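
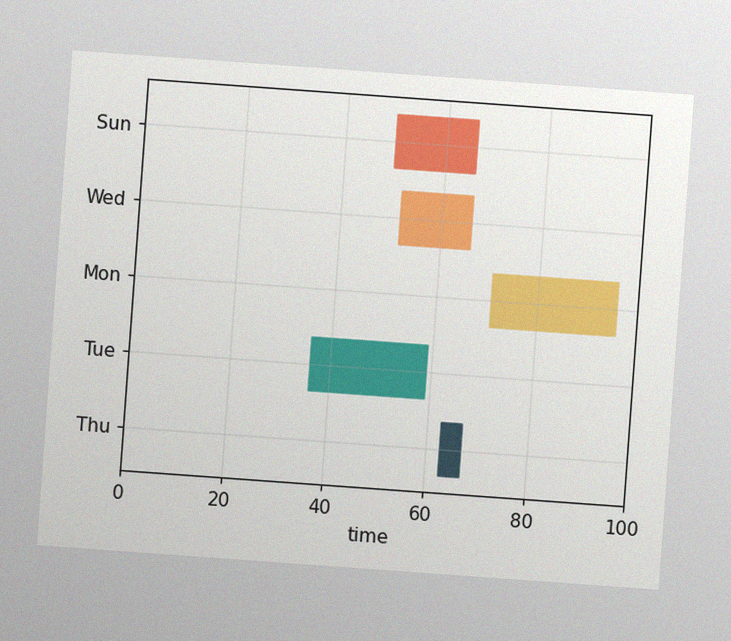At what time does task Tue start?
The chart is tilted about 4° clockwise, with some photo noise. The Tue bar begins at t=36.

36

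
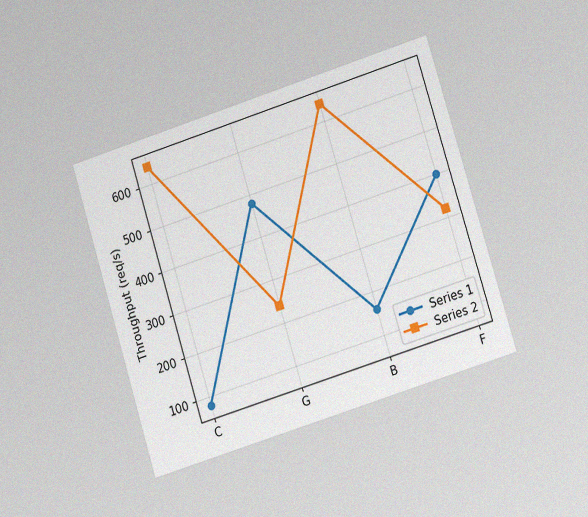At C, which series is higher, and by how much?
The chart is tilted about 17° counter-clockwise and viewed at a slight angle, with some photo noise. At C, Series 2 sits above the other line by 560req/s.

Series 2, by 560req/s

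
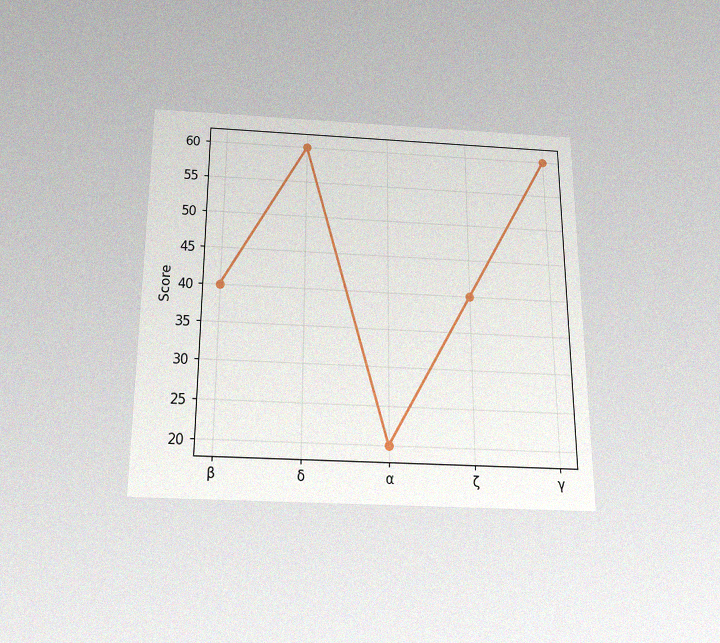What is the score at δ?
The chart is viewed slightly from below, with some photo noise. At δ, the line is at 60.

60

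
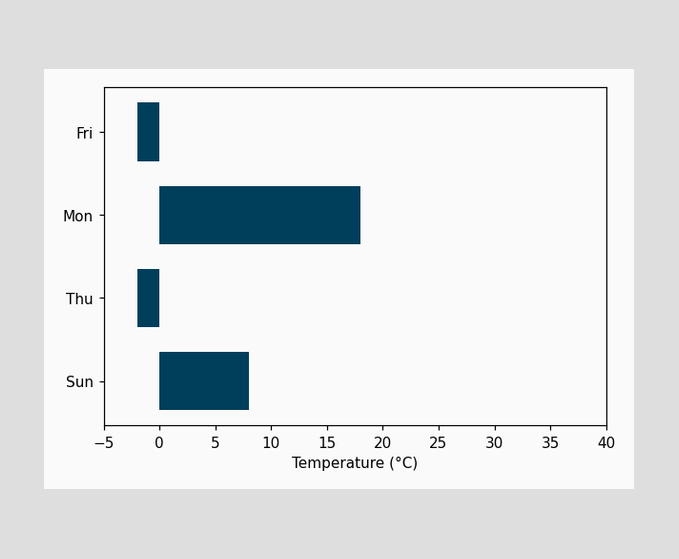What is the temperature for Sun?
8°C

Reading along the chart's x-axis, the Sun bar reaches 8°C.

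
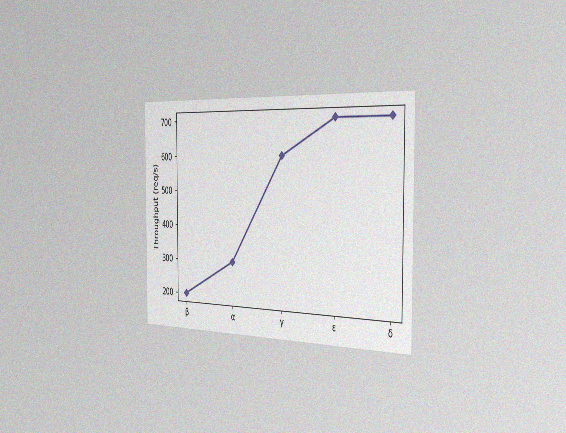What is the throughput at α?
The chart is viewed slightly from the right, with some photo noise. At α, the line is at 300req/s.

300req/s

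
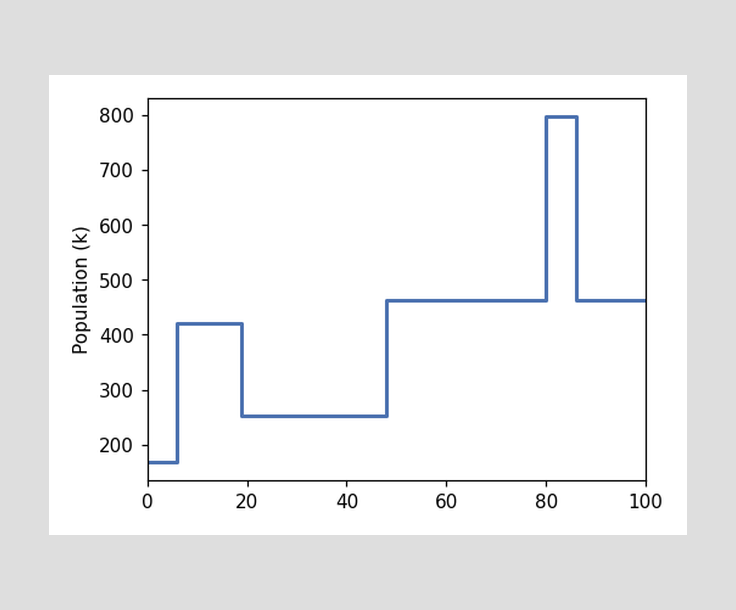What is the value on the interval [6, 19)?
420k

On [6, 19) the step sits at 420k.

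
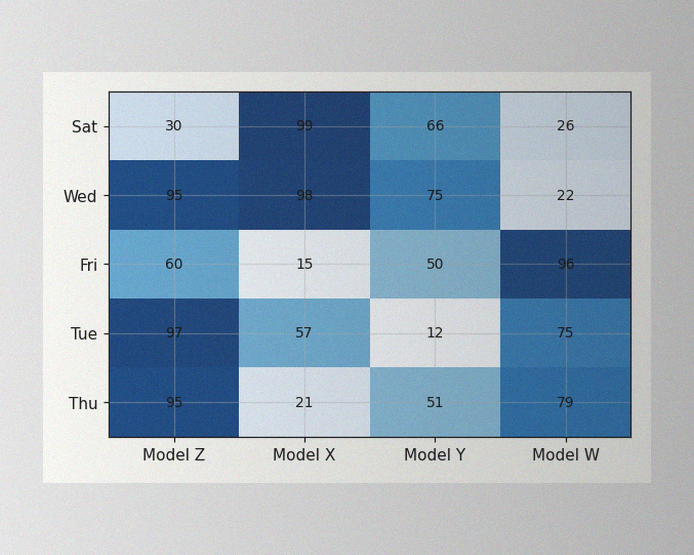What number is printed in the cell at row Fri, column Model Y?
50

The image has some photo noise and uneven lighting. The (Fri, Model Y) cell reads 50.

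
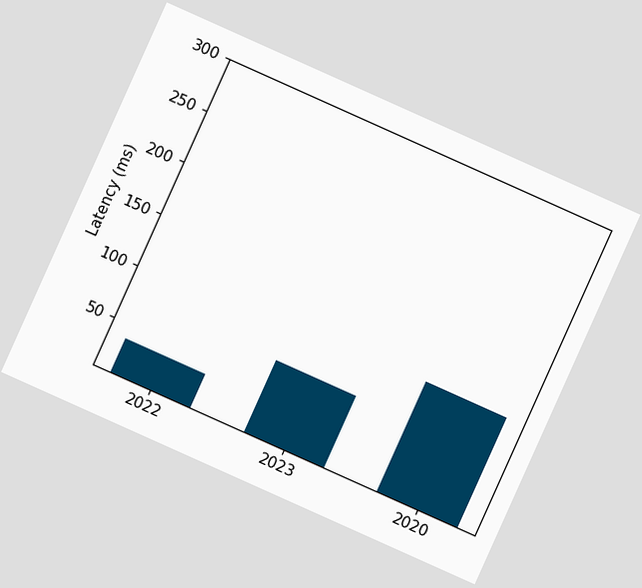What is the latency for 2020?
The chart is tilted about 24° clockwise. Reading along the chart's y-axis, the 2020 bar reaches 111ms.

111ms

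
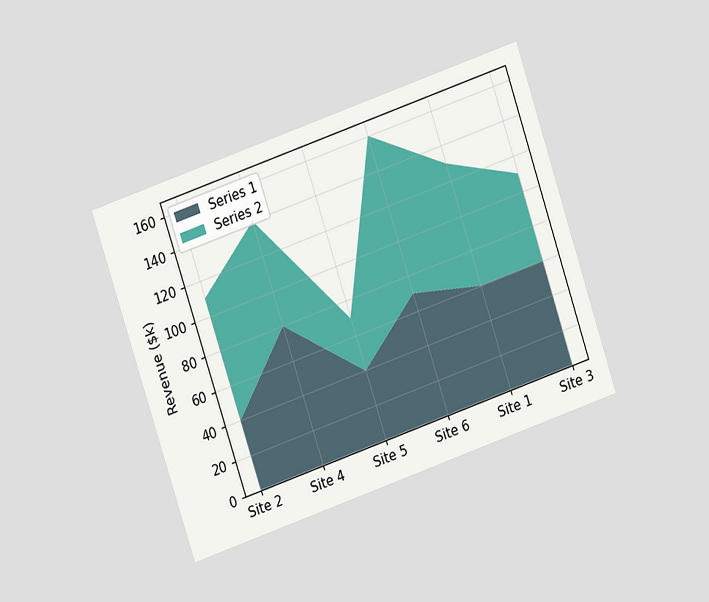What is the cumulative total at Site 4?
The chart is tilted about 19° counter-clockwise and viewed at a slight angle. The stacked total at Site 4 reaches $140k.

$140k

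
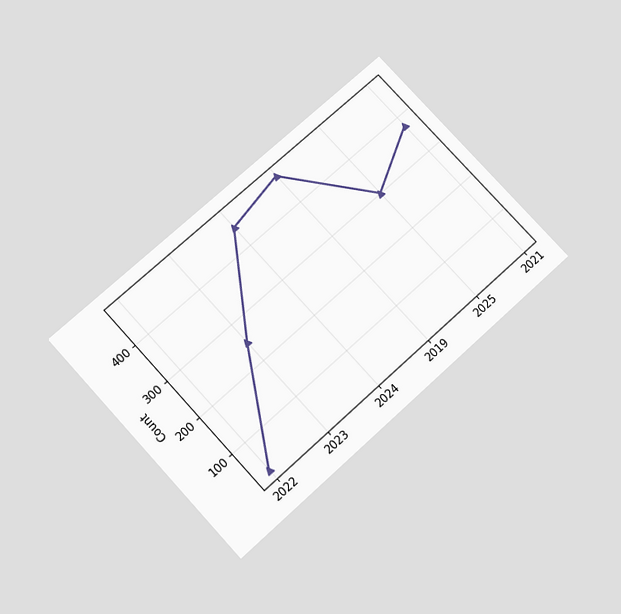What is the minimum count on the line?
25

The chart is tilted about 42° counter-clockwise and viewed slightly from below. The lowest point is at 2022, and reading across to the y-axis gives 25.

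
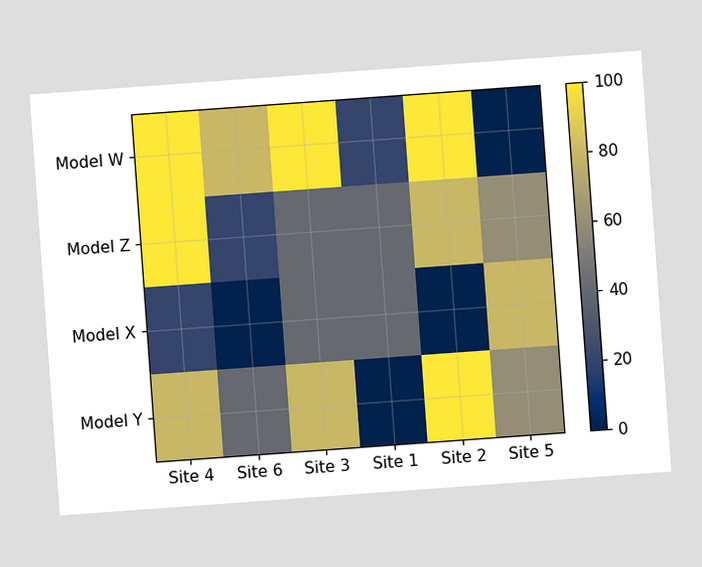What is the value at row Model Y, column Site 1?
The chart is tilted about 4° counter-clockwise. Matching cell (Model Y, Site 1) against the colorbar gives 0.

0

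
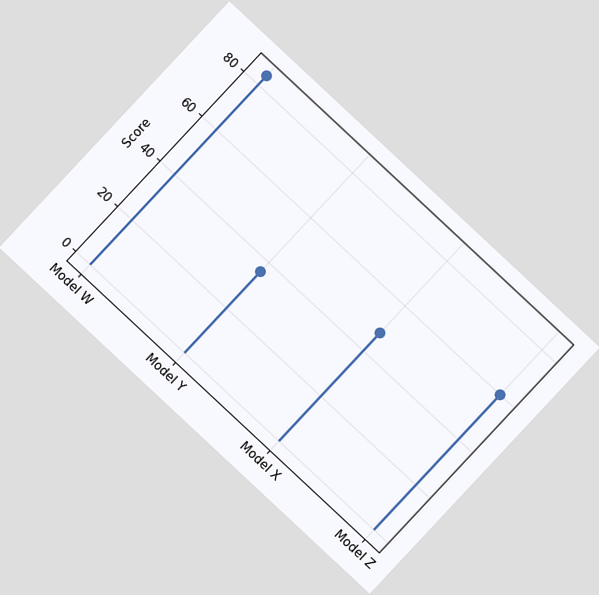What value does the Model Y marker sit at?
36

The chart is tilted about 43° clockwise. The Model Y marker sits at 36.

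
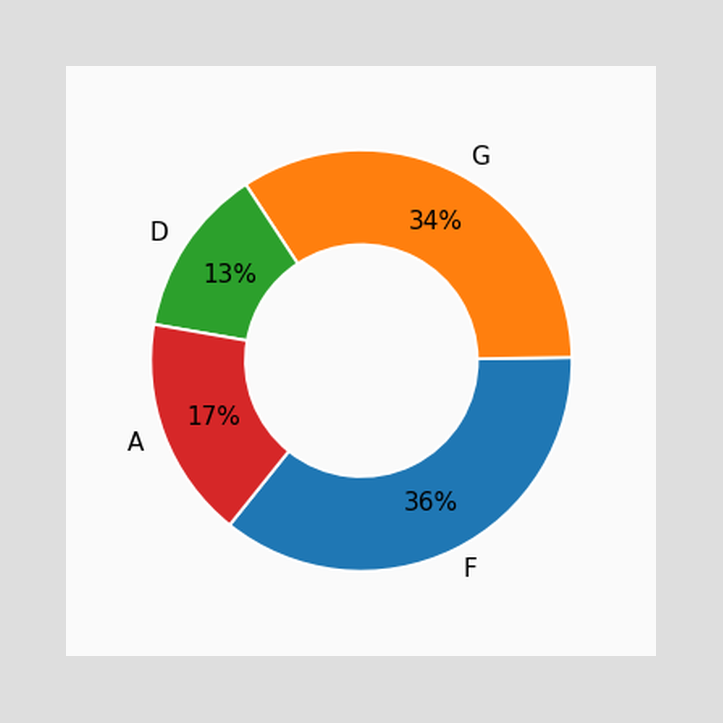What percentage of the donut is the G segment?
The G segment takes up 34% of the ring.

34%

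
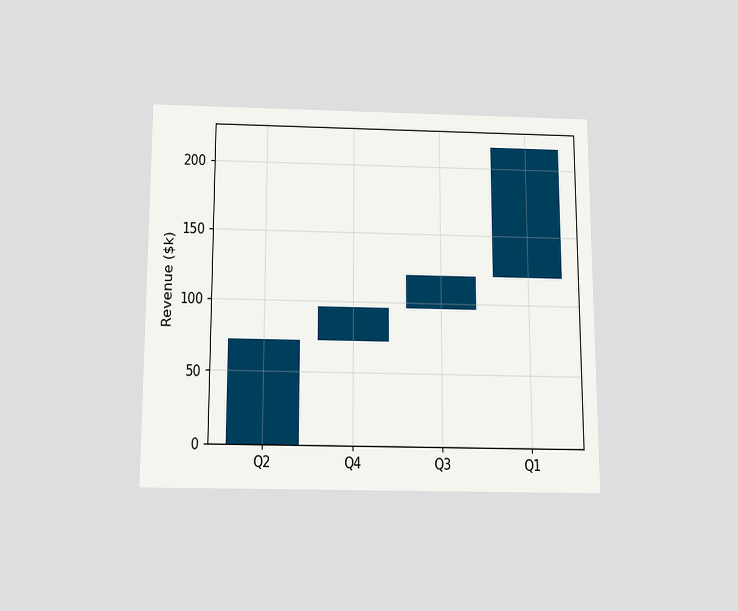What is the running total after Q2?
$72k

The chart is viewed slightly from below. After Q2 the running total reaches $72k.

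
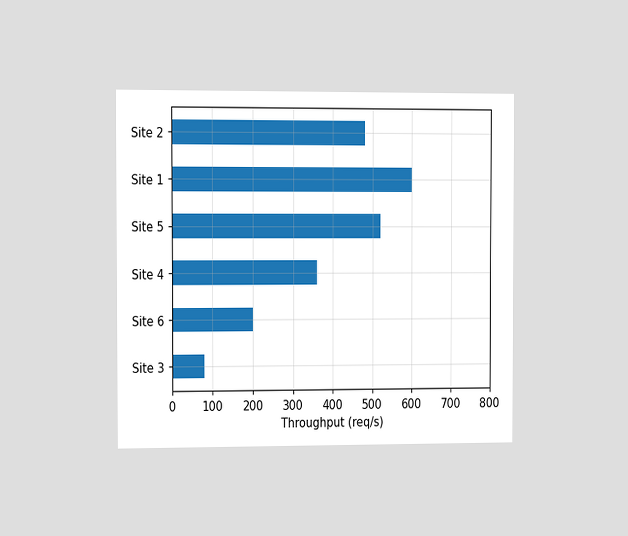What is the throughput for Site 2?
The chart is viewed slightly from the left. Reading along the chart's x-axis, the Site 2 bar reaches 480req/s.

480req/s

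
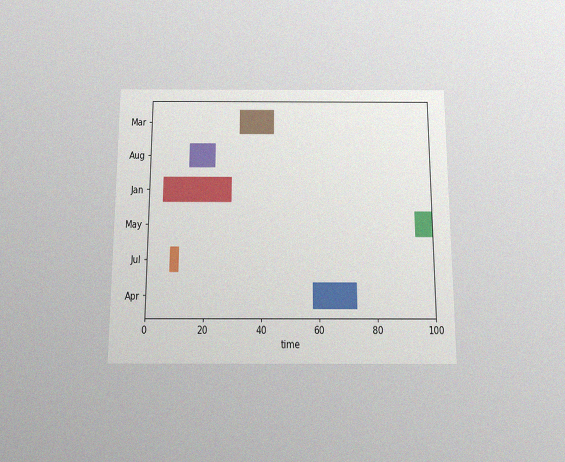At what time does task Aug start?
14

The chart is viewed slightly from below, with some photo noise. The Aug bar begins at t=14.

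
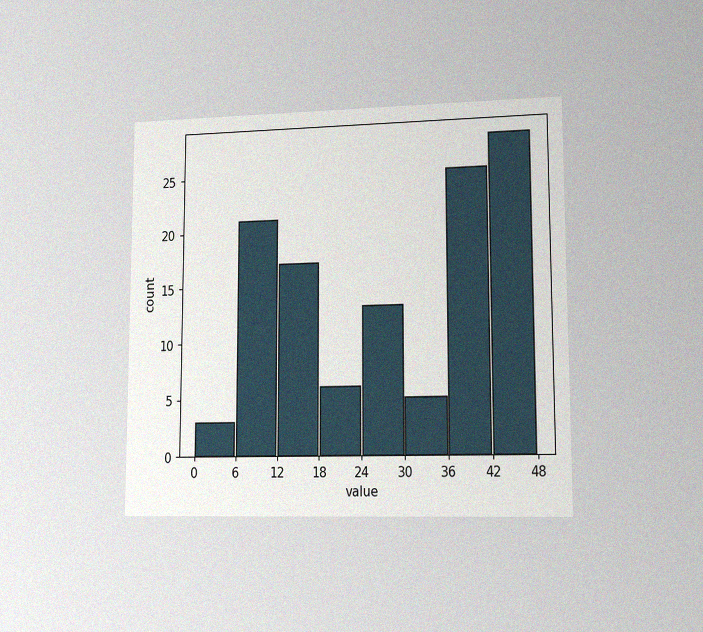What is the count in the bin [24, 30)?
13

The chart is viewed slightly from the right, with some photo noise. The [24, 30) bin has height 13.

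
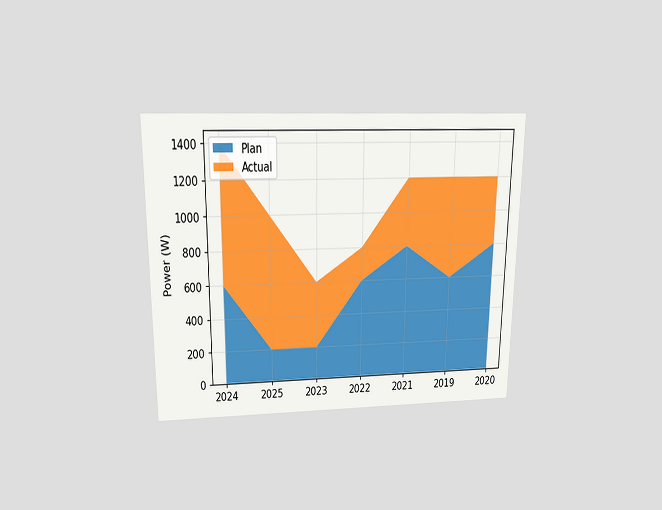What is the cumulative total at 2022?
800W

The chart is viewed slightly from above. The stacked total at 2022 reaches 800W.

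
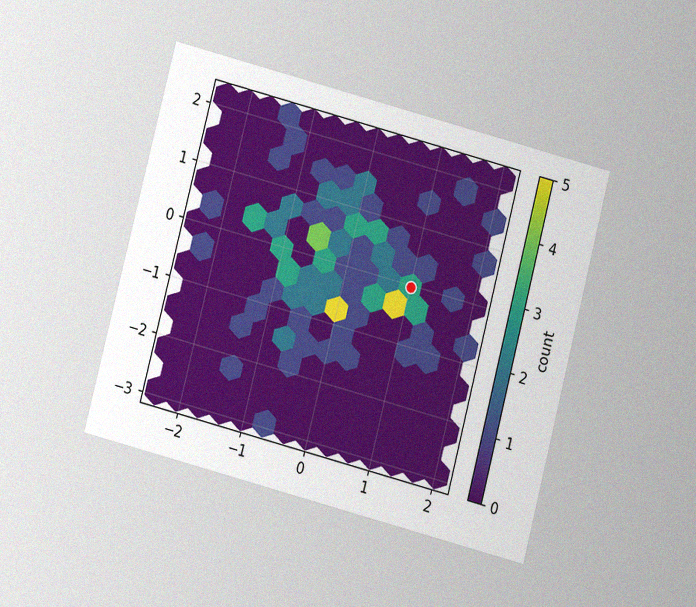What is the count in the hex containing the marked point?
3

The chart is tilted about 15° clockwise and viewed at a slight angle, with some photo noise. The marked hex reads 3 on the colorbar.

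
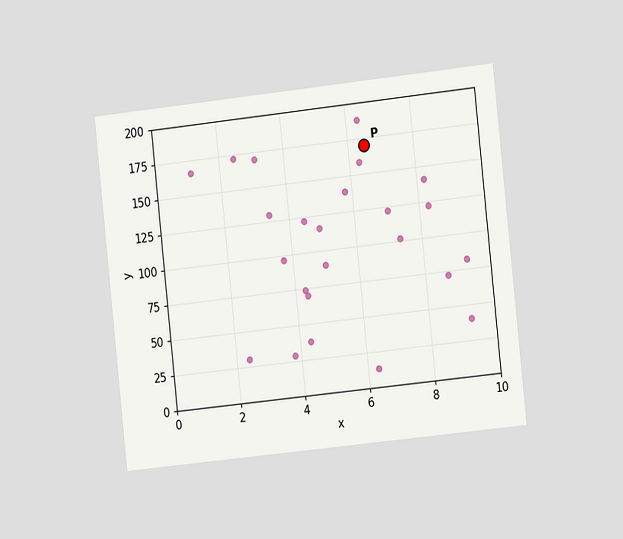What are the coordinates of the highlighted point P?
The chart is tilted about 6° counter-clockwise and viewed slightly from the right. Following the gridlines from P to each axis, P sits at (6.5, 170).

(6.5, 170)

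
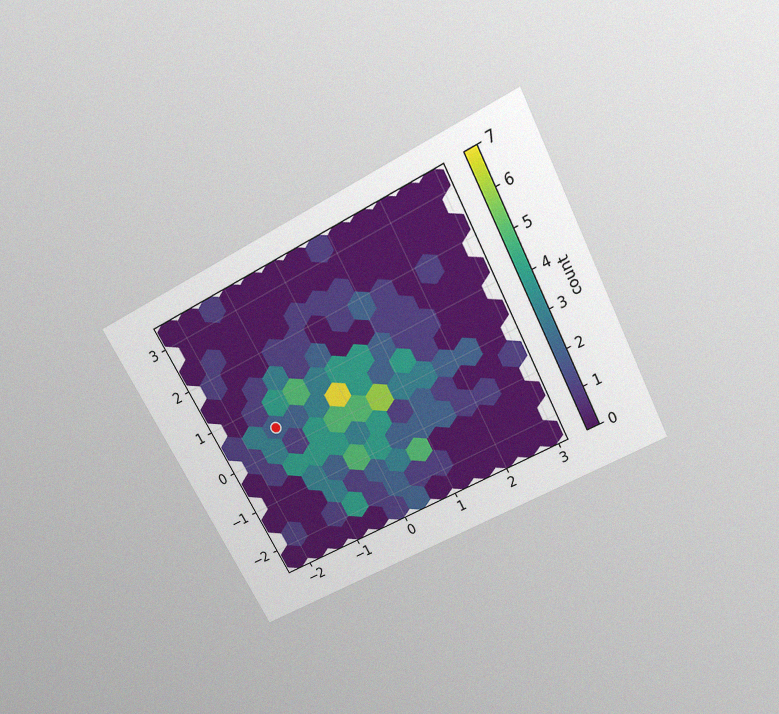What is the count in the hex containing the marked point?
The chart is tilted about 28° counter-clockwise and viewed slightly from above, with some photo noise. The marked hex reads 2 on the colorbar.

2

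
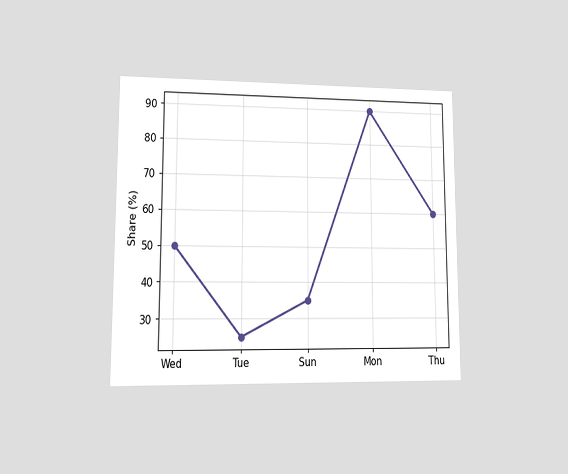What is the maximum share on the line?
90%

The chart is viewed at a slight angle. The highest point is at Mon, and reading across to the y-axis gives 90%.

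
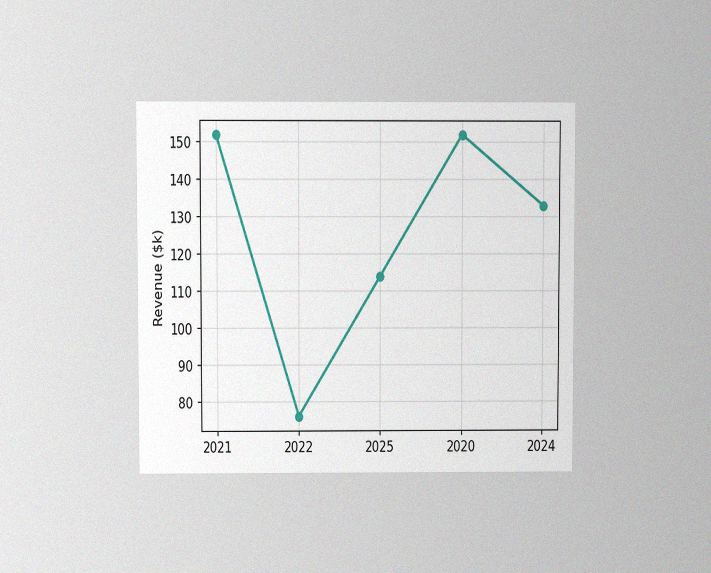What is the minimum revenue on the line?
$76k

The chart is viewed at a slight angle, with some photo noise. The lowest point is at 2022, and reading across to the y-axis gives $76k.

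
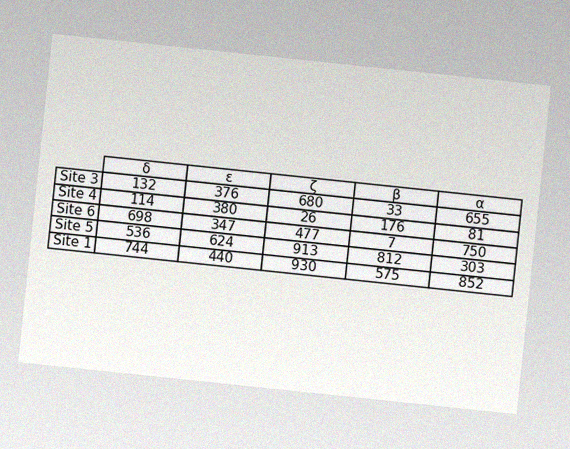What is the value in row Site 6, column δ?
698

The chart is tilted about 6° clockwise, with some photo noise. The (Site 6, δ) cell reads 698.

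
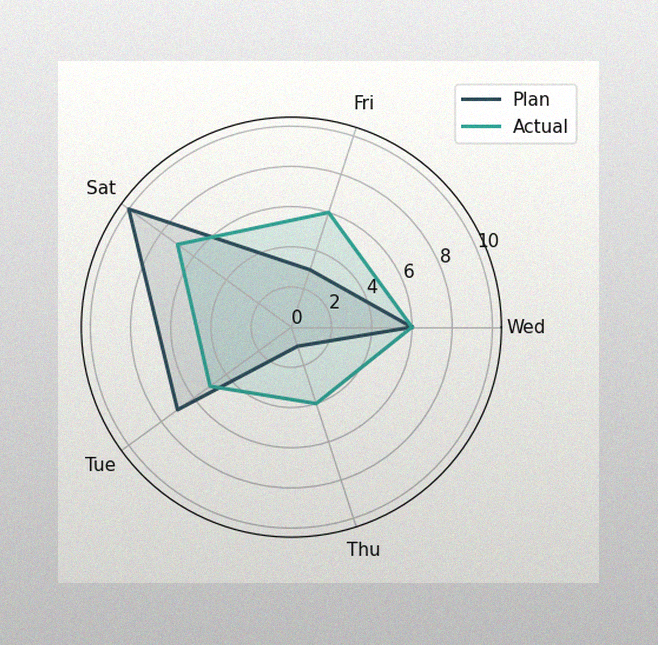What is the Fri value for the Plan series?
The image has some photo noise and uneven lighting. On the Fri axis, Plan reaches 3.

3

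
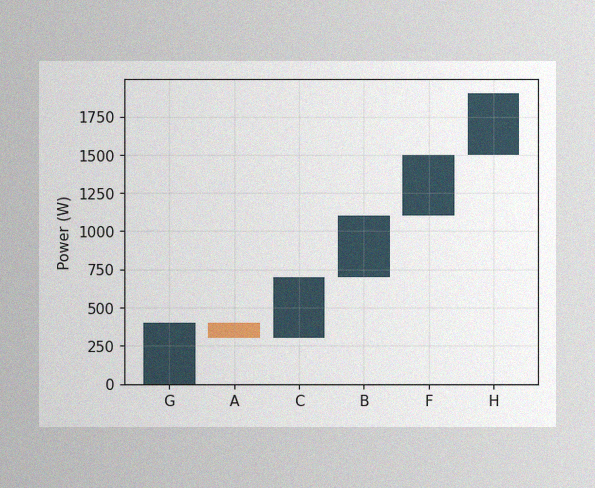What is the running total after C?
The image has some photo noise and uneven lighting. After C the running total reaches 700W.

700W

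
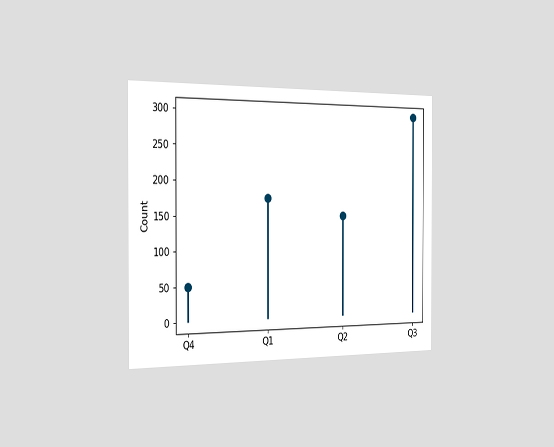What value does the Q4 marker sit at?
50

The chart is viewed slightly from the left. The Q4 marker sits at 50.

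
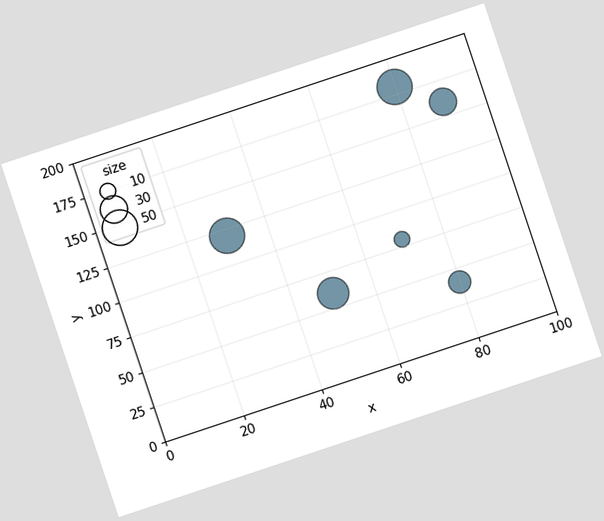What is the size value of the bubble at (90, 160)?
The chart is tilted about 18° counter-clockwise. Matching the bubble at (90, 160) against the size legend gives 30.

30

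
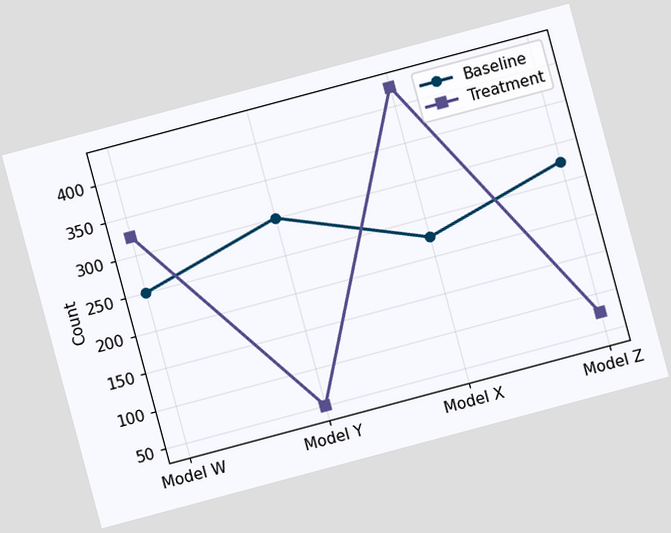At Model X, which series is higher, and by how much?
Treatment, by 200

The chart is tilted about 15° counter-clockwise. At Model X, Treatment sits above the other line by 200.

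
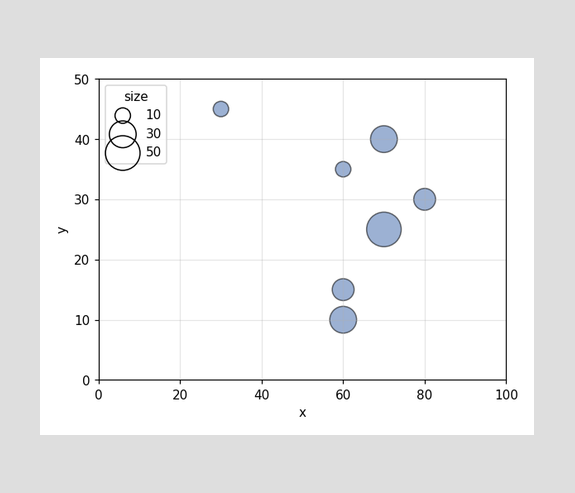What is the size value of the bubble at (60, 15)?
20

Matching the bubble at (60, 15) against the size legend gives 20.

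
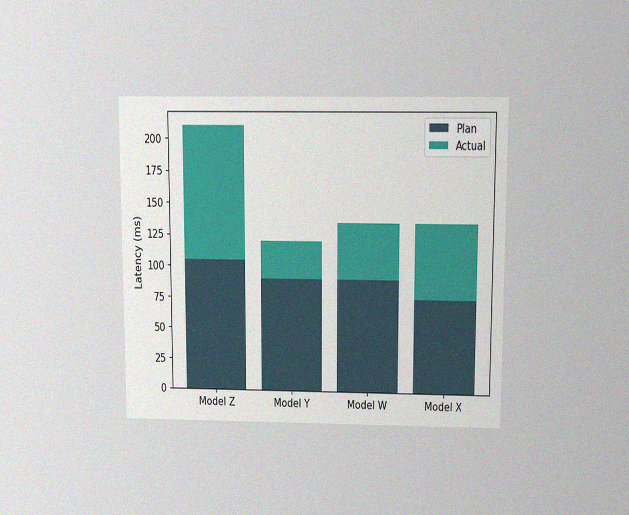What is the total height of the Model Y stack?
The chart is viewed slightly from above, with some photo noise. The Model Y stack's top reaches 120ms on the y-axis.

120ms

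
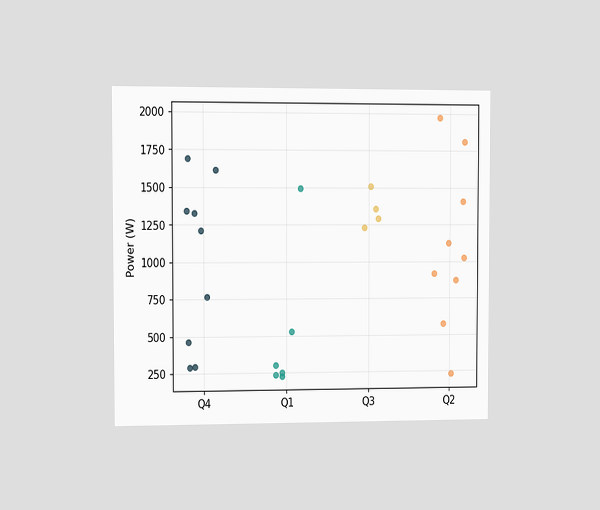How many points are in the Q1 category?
6

The chart is viewed at a slight angle. Counting the markers in the Q1 column gives 6.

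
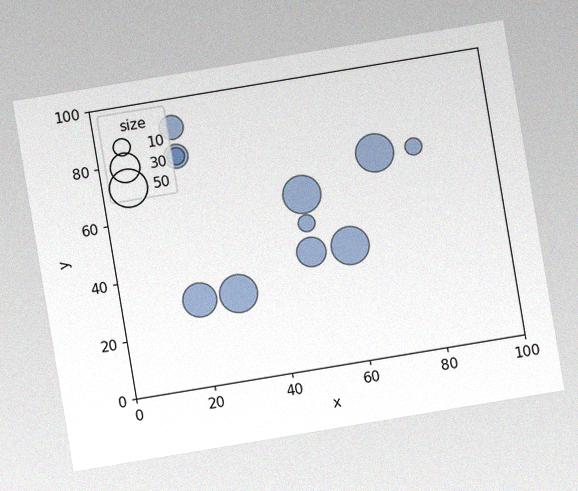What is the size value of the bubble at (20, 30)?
The chart is tilted about 9° counter-clockwise, with some photo noise. Matching the bubble at (20, 30) against the size legend gives 40.

40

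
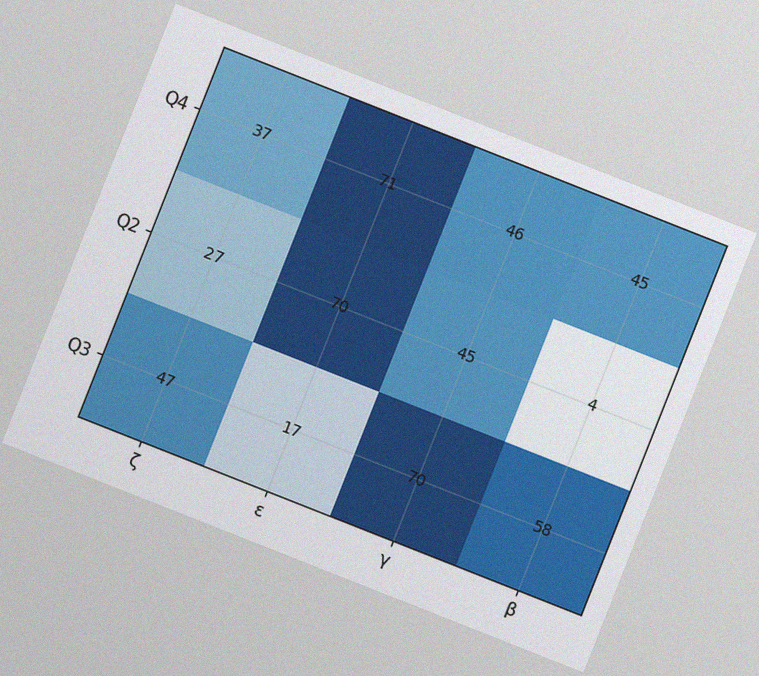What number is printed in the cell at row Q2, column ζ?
27

The chart is tilted about 22° clockwise, with some photo noise. The (Q2, ζ) cell reads 27.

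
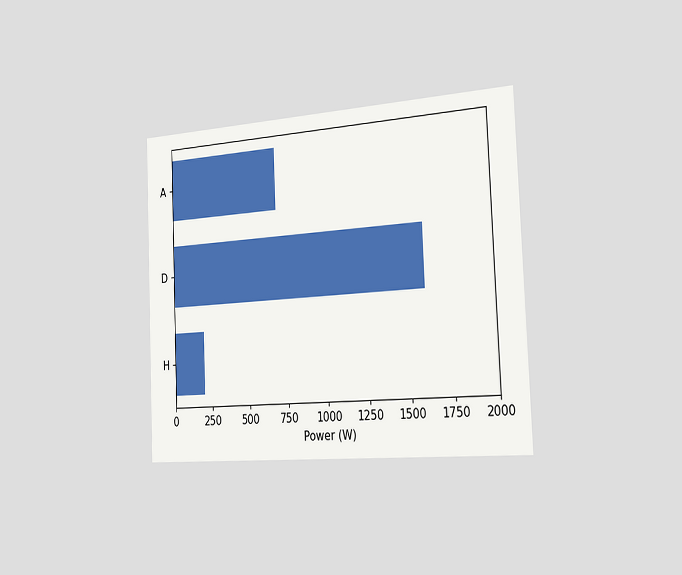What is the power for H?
The chart is tilted about 2° counter-clockwise and viewed slightly from the right. Reading along the chart's x-axis, the H bar reaches 200W.

200W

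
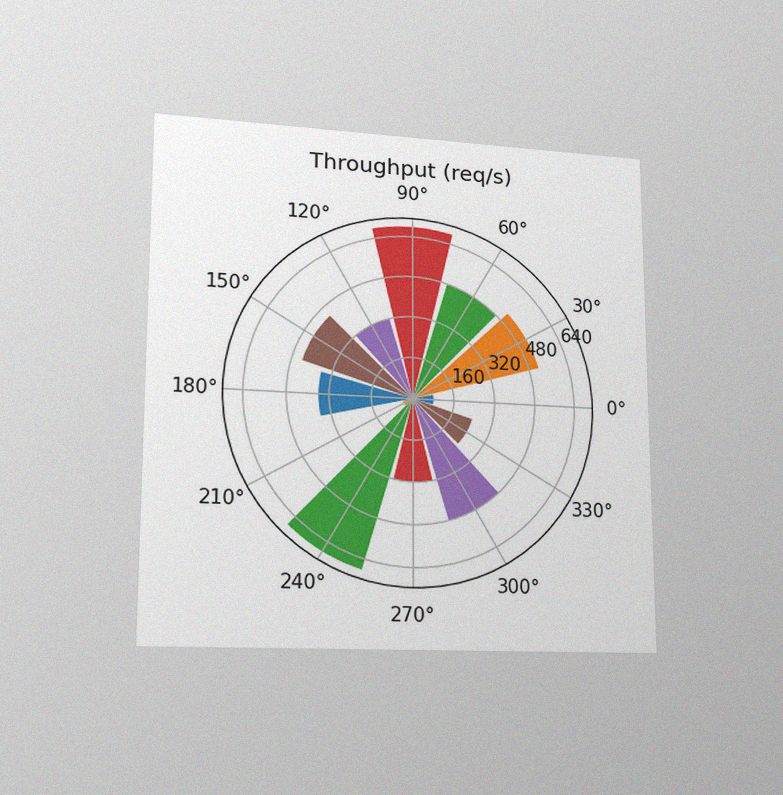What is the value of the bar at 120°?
The chart is viewed at a slight angle, with some photo noise. The bar at 120° reaches 320req/s on the radial axis.

320req/s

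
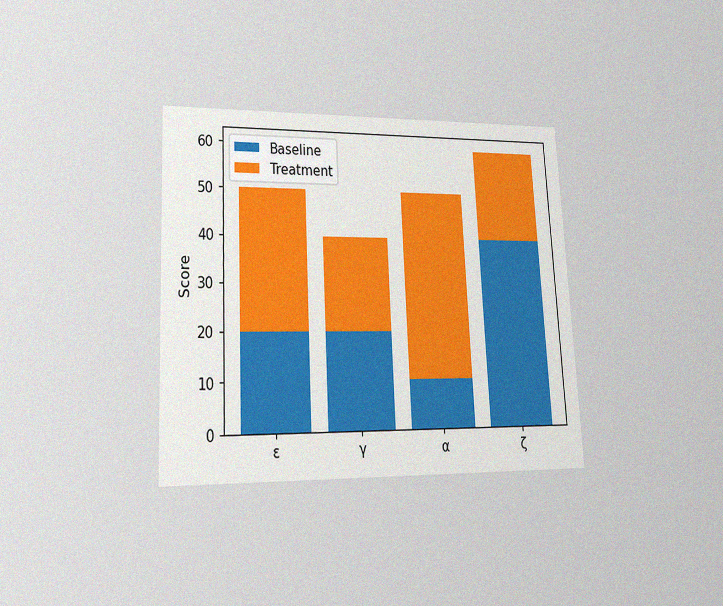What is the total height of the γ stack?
40

The chart is tilted about 3° counter-clockwise and viewed at a slight angle, with some photo noise. The γ stack's top reaches 40 on the y-axis.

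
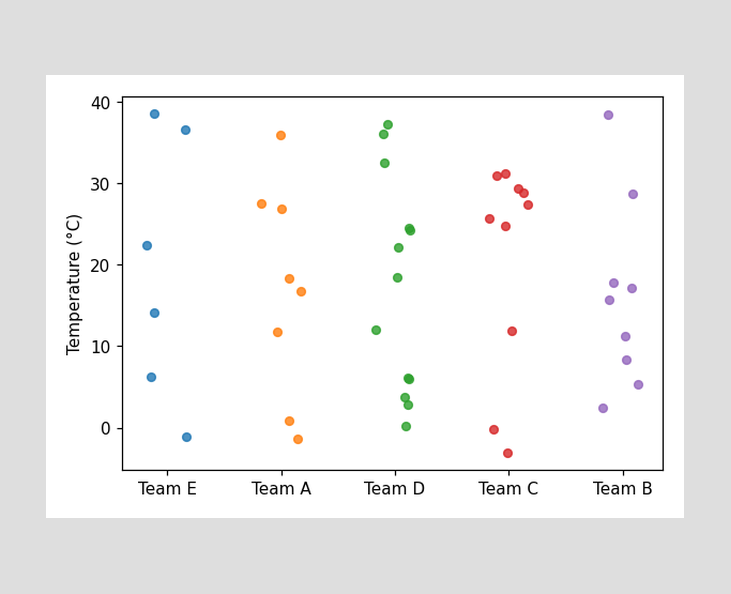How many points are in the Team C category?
Counting the markers in the Team C column gives 10.

10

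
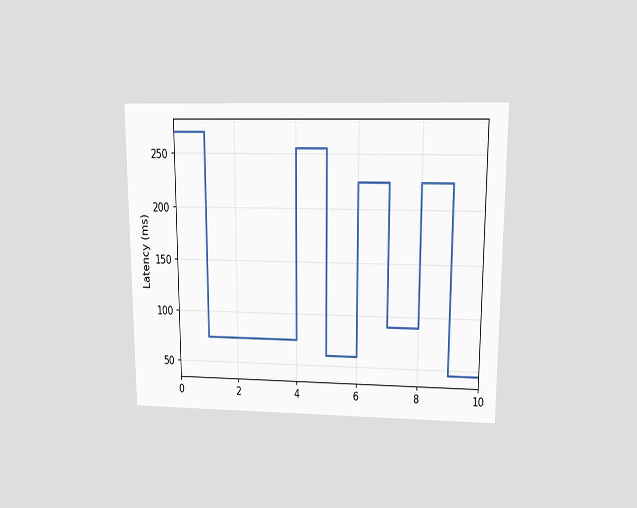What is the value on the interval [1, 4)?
75ms

The chart is viewed at a slight angle. On [1, 4) the step sits at 75ms.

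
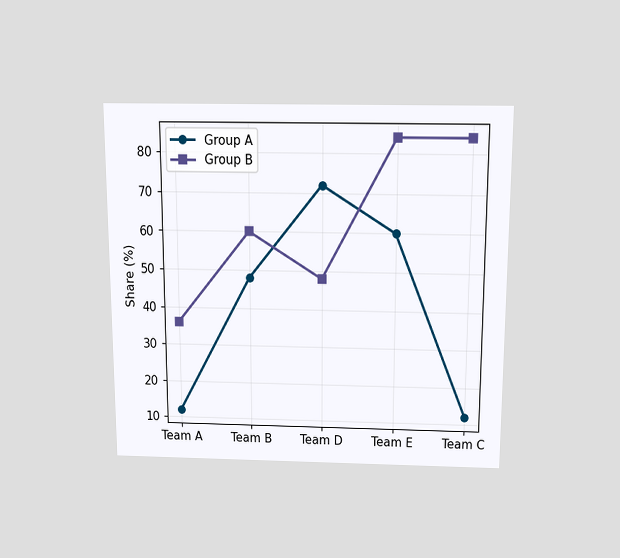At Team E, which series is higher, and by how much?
The chart is viewed slightly from above. At Team E, Group B sits above the other line by 24%.

Group B, by 24%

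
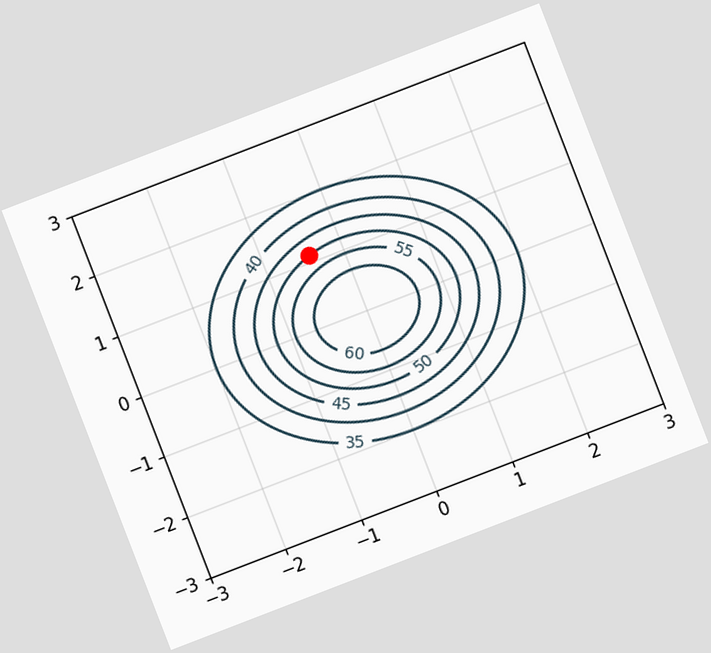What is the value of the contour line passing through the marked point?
50

The chart is tilted about 21° counter-clockwise. The marked point sits on the contour labelled 50.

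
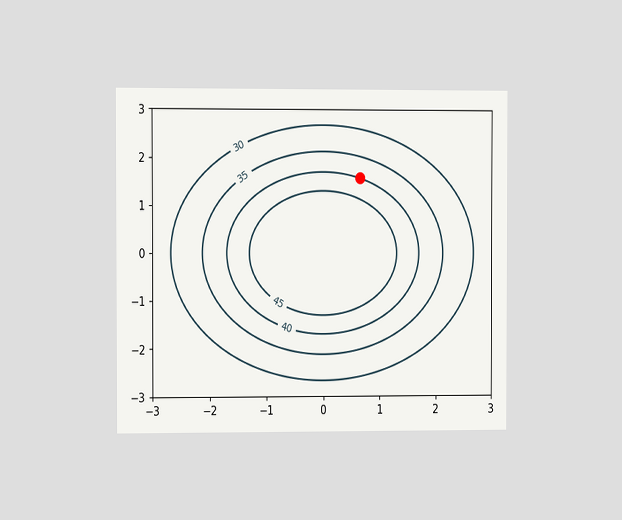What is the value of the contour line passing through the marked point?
The chart is viewed at a slight angle. The marked point sits on the contour labelled 40.

40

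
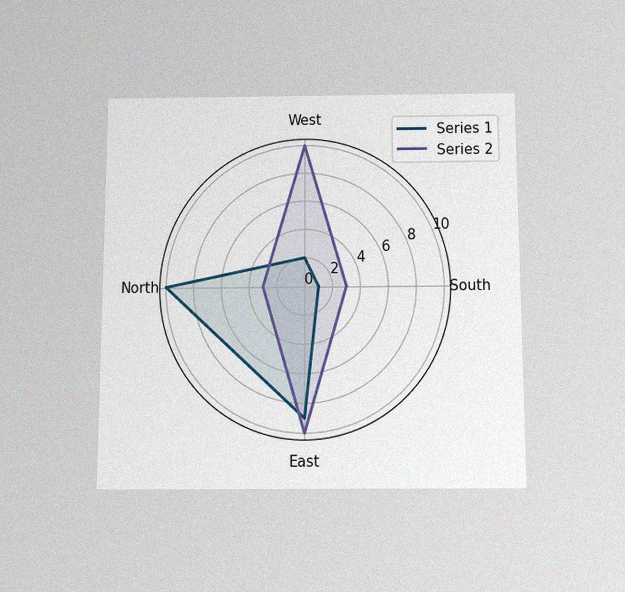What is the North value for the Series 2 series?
3

The chart is viewed slightly from below, with some photo noise. On the North axis, Series 2 reaches 3.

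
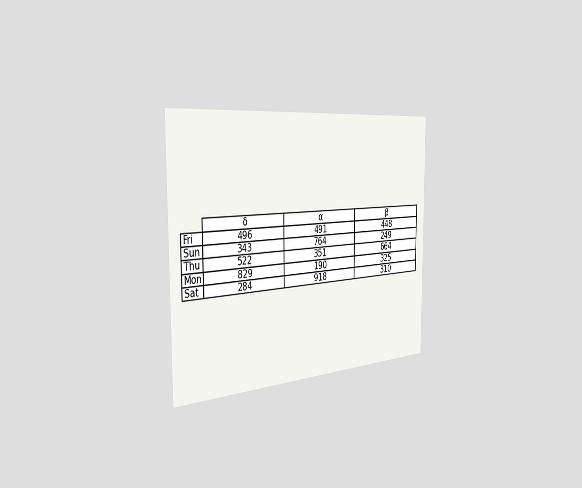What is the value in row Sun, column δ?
The chart is viewed slightly from the left. The (Sun, δ) cell reads 343.

343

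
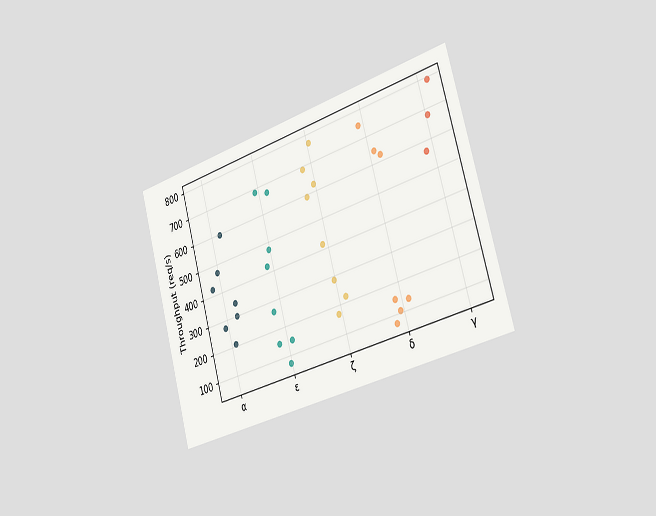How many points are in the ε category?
The chart is tilted about 16° counter-clockwise and viewed slightly from the right. Counting the markers in the ε column gives 8.

8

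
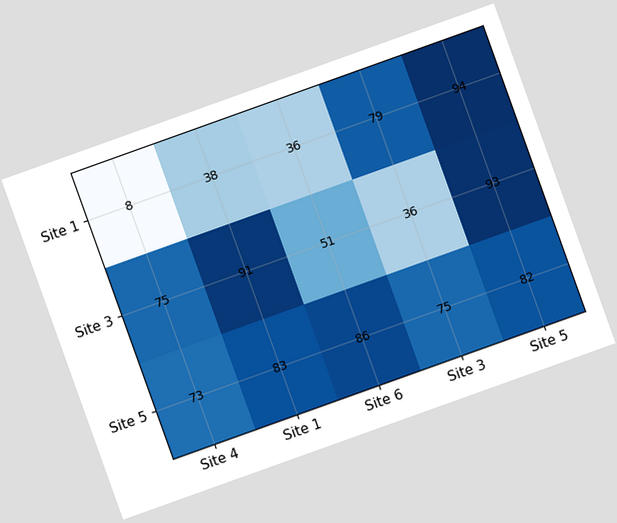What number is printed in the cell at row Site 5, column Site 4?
73

The chart is tilted about 20° counter-clockwise. The (Site 5, Site 4) cell reads 73.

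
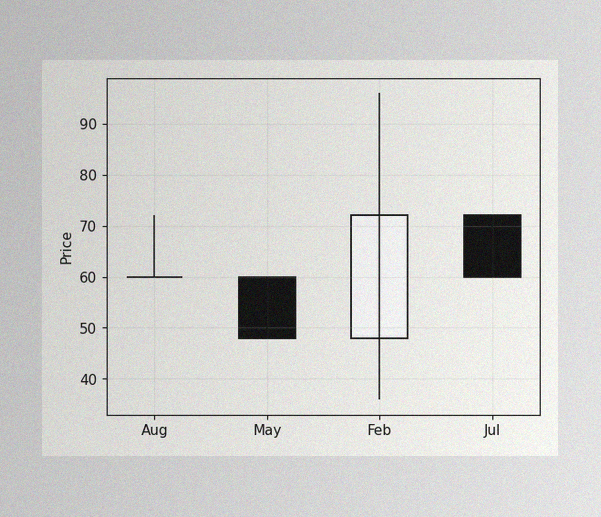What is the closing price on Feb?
The image has some photo noise and uneven lighting. The Feb candle closes at 72.

72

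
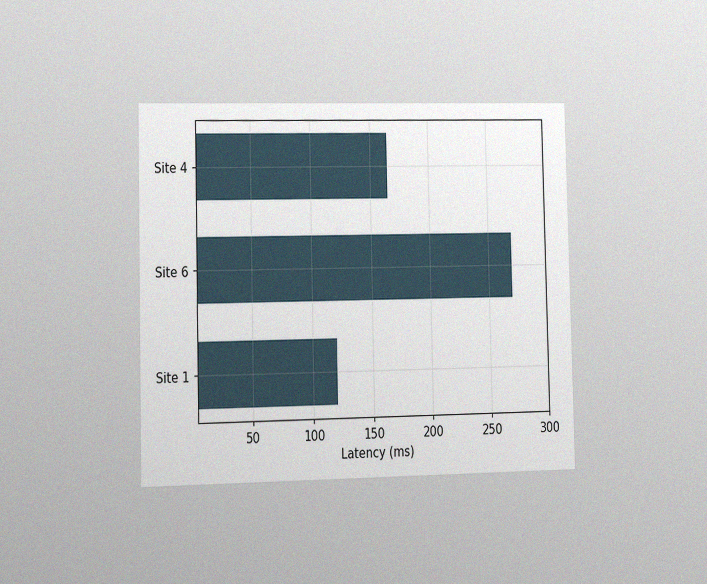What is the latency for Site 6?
270ms

The chart is viewed slightly from the left, with some photo noise. Reading along the chart's x-axis, the Site 6 bar reaches 270ms.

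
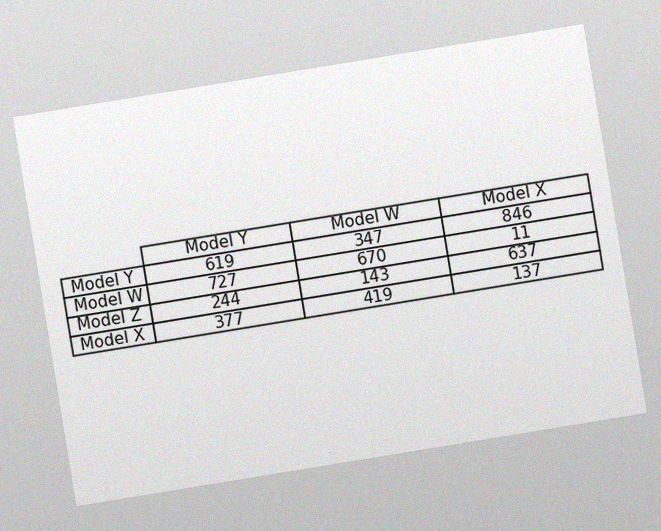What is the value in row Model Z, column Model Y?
244

The chart is tilted about 9° counter-clockwise, with some photo noise. The (Model Z, Model Y) cell reads 244.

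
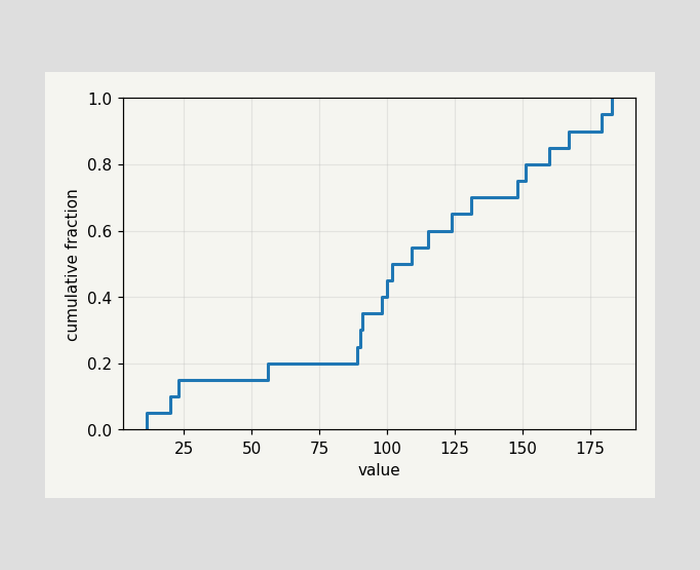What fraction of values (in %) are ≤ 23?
At x=23 the ECDF step is at 15%.

15%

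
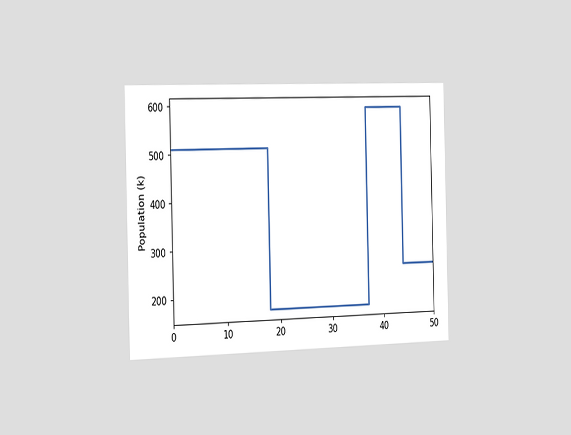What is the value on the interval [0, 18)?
The chart is viewed slightly from the left. On [0, 18) the step sits at 510k.

510k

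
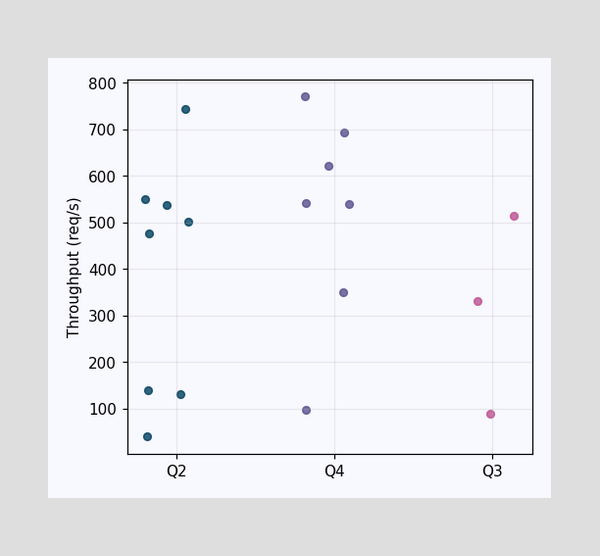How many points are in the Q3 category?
Counting the markers in the Q3 column gives 3.

3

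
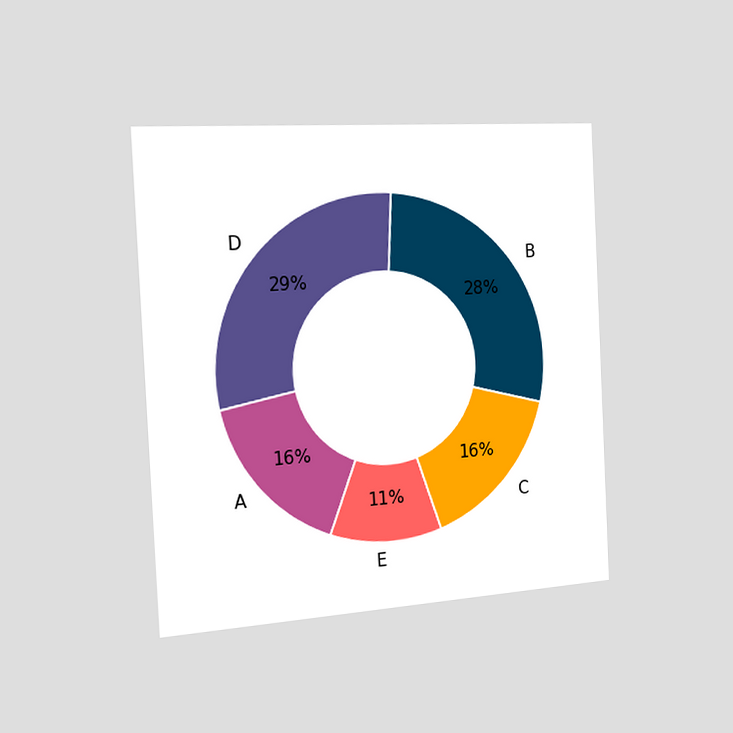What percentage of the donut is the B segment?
28%

The chart is tilted about 3° counter-clockwise and viewed slightly from the left. The B segment takes up 28% of the ring.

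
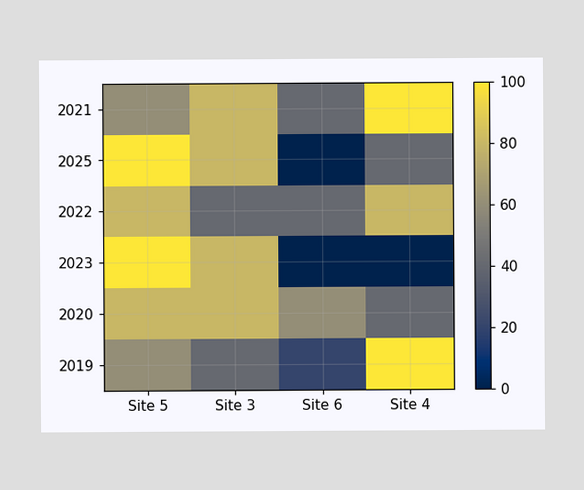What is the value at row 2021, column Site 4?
Matching cell (2021, Site 4) against the colorbar gives 100.

100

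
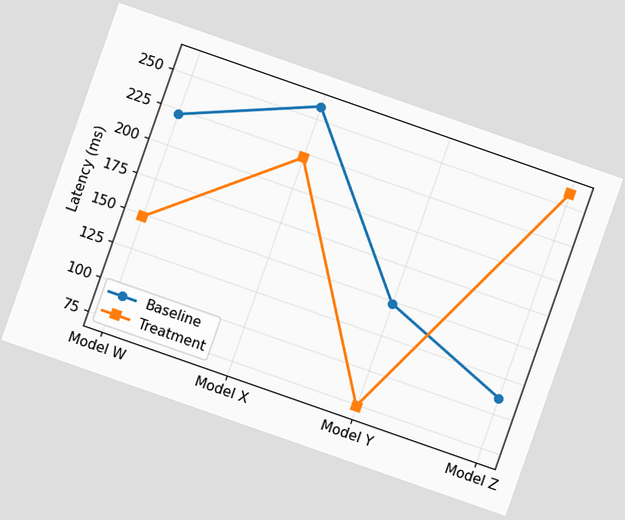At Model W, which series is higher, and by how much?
The chart is tilted about 19° clockwise. At Model W, Baseline sits above the other line by 74ms.

Baseline, by 74ms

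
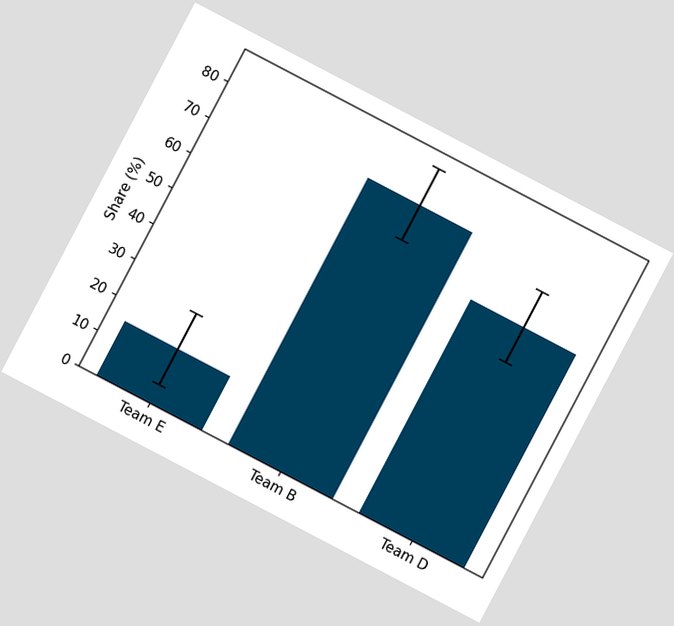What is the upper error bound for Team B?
85%

The chart is tilted about 28° clockwise. The Team B bar's upper whisker reaches 85%.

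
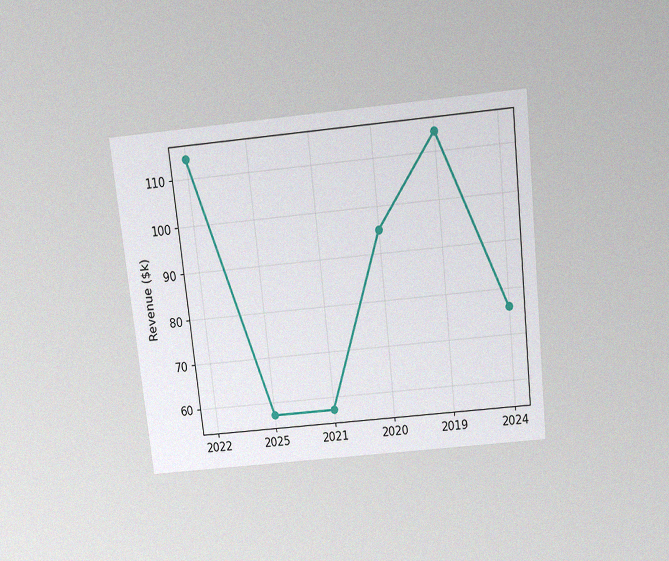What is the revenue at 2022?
$114k

The chart is tilted about 6° counter-clockwise and viewed slightly from above, with some photo noise. At 2022, the line is at $114k.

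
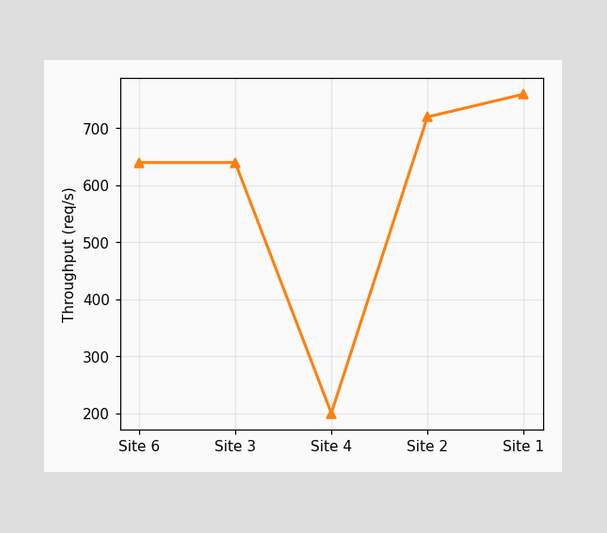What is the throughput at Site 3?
At Site 3, the line is at 640req/s.

640req/s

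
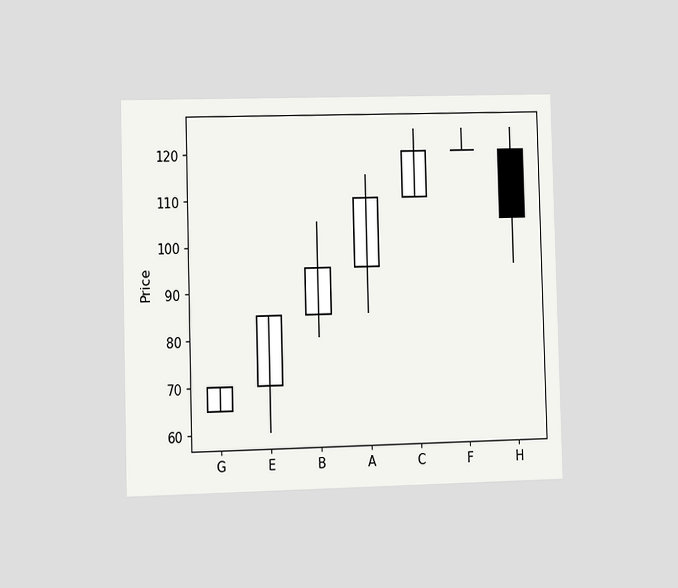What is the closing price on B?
The chart is viewed at a slight angle. The B candle closes at 95.

95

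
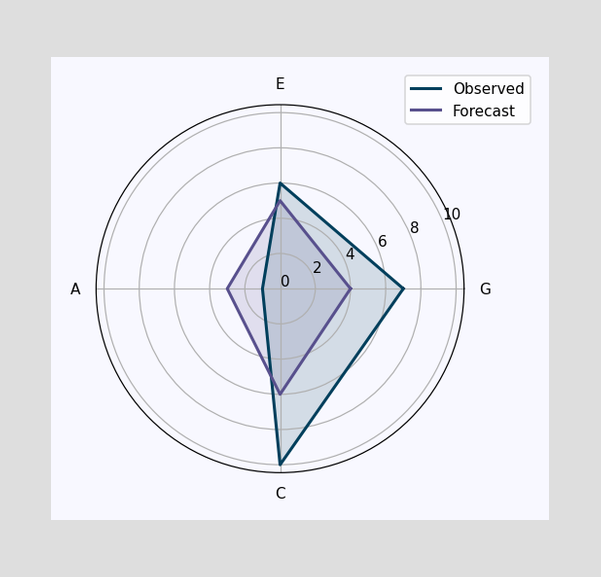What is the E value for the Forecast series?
5

On the E axis, Forecast reaches 5.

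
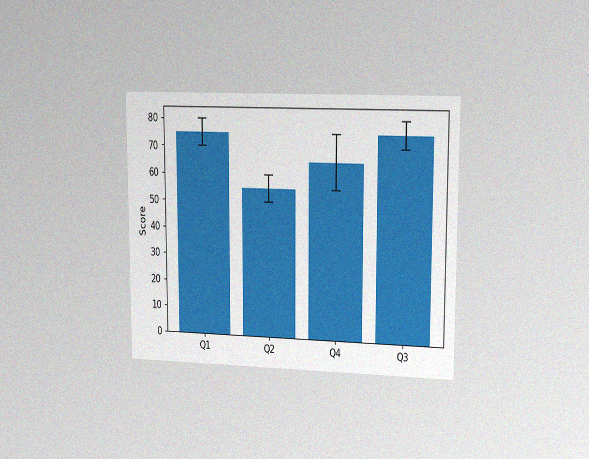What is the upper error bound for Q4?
The chart is viewed slightly from the right, with some photo noise. The Q4 bar's upper whisker reaches 75.

75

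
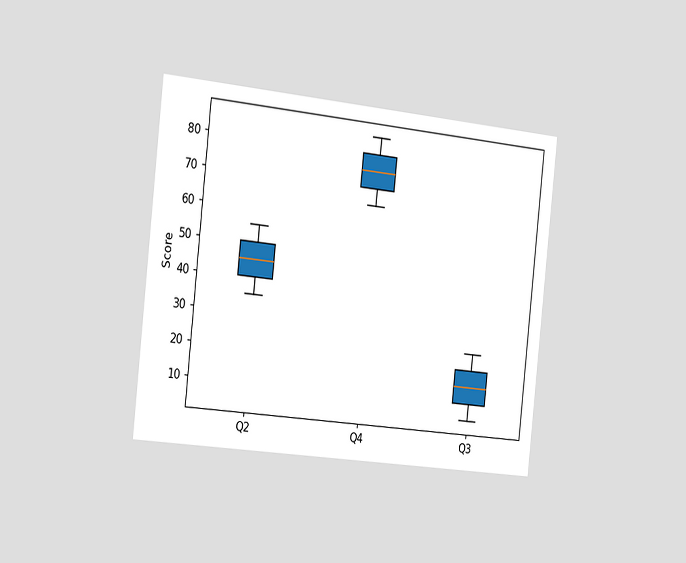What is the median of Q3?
The chart is tilted about 6° clockwise and viewed slightly from the left. The median line in the Q3 box sits at 15.

15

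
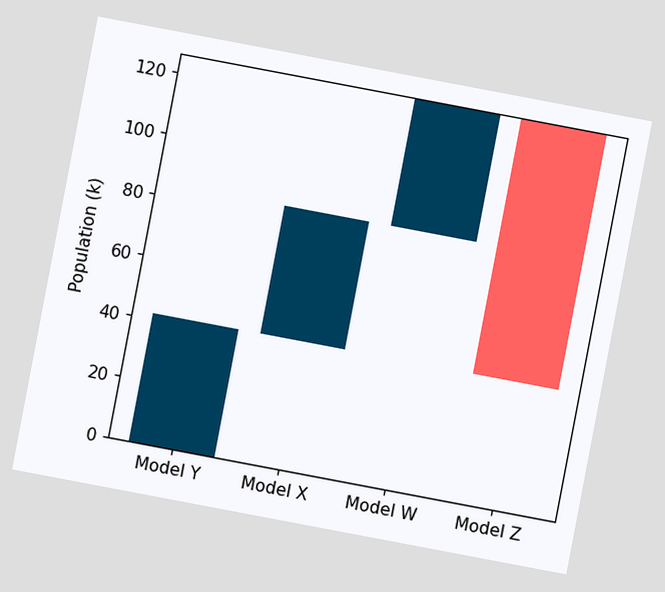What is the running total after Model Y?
42k

The chart is tilted about 11° clockwise. After Model Y the running total reaches 42k.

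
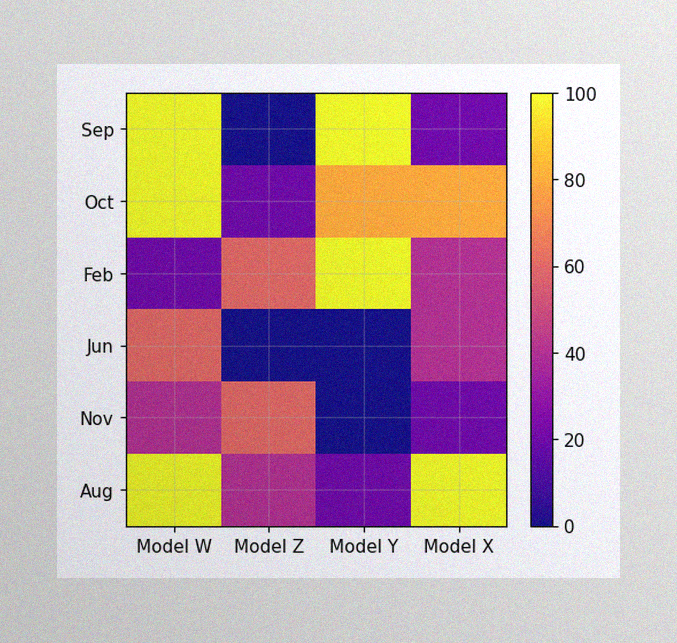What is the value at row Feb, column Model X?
40

The image has some photo noise and uneven lighting. Matching cell (Feb, Model X) against the colorbar gives 40.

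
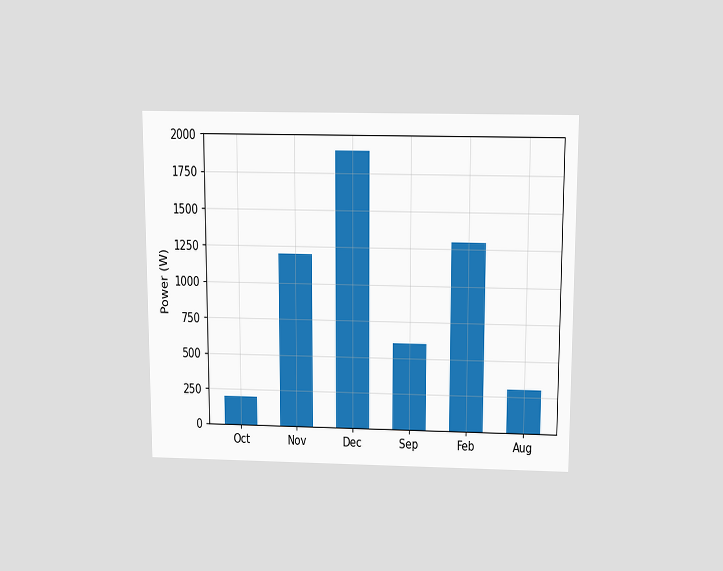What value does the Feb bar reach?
1300W

The chart is viewed slightly from above. Reading along the chart's y-axis, the Feb bar reaches 1300W.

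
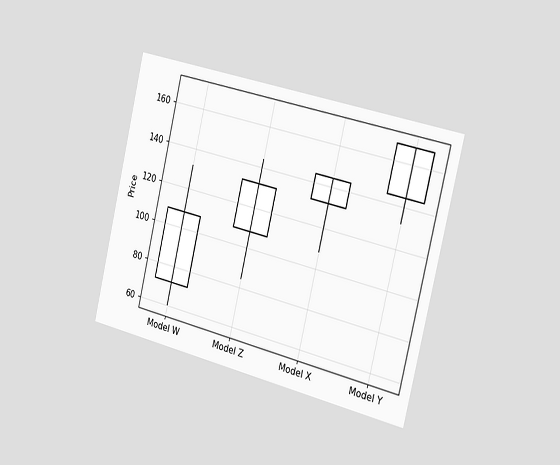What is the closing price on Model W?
The chart is tilted about 13° clockwise and viewed slightly from the right. The Model W candle closes at 108.

108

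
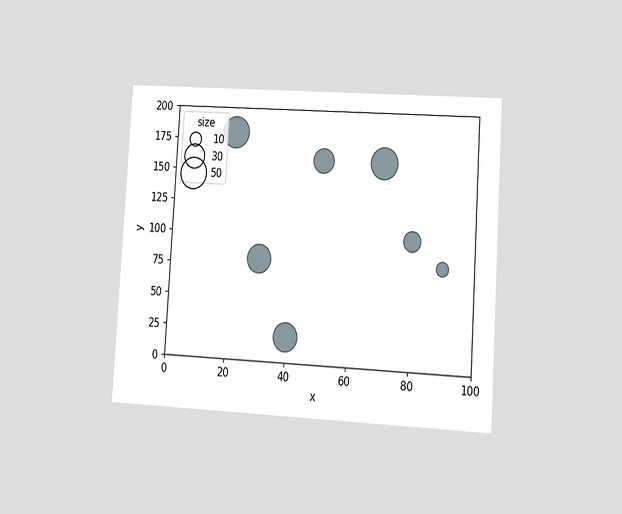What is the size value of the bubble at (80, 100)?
The chart is tilted about 3° clockwise and viewed at a slight angle. Matching the bubble at (80, 100) against the size legend gives 20.

20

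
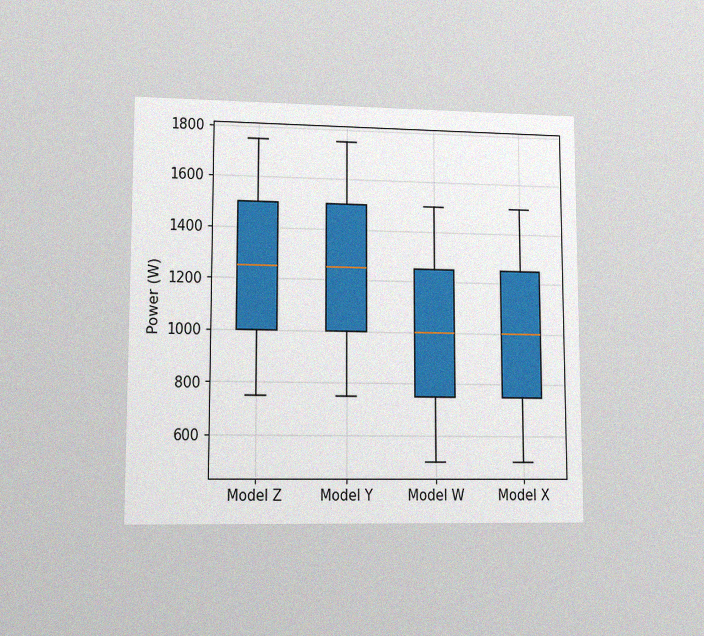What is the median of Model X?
1000W

The chart is viewed at a slight angle, with some photo noise. The median line in the Model X box sits at 1000W.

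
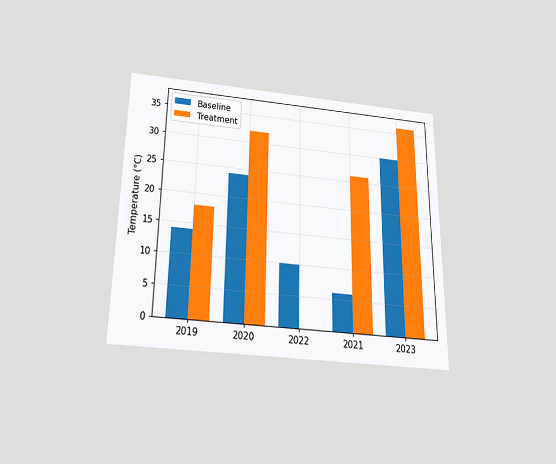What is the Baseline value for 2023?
30°C

The chart is viewed slightly from below. The Baseline bar at 2023 reaches 30°C on the y-axis.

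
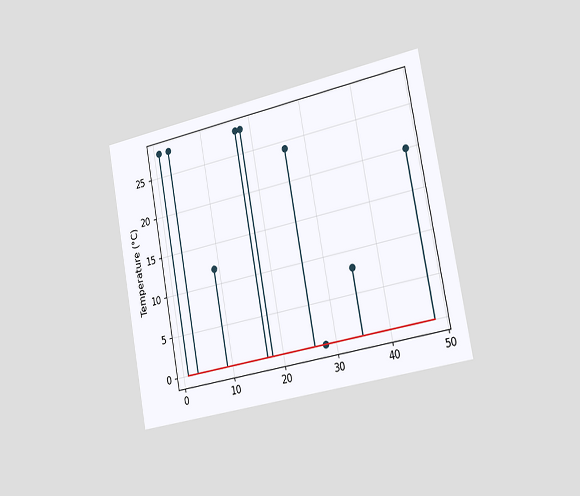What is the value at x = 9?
The chart is tilted about 11° counter-clockwise and viewed slightly from the right. The stem at x=9 reaches 12°C.

12°C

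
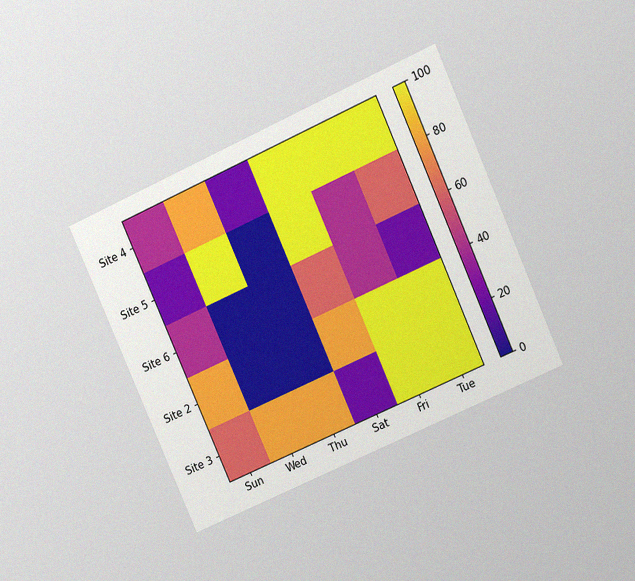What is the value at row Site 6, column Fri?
The chart is tilted about 24° counter-clockwise and viewed at a slight angle, with some photo noise. Matching cell (Site 6, Fri) against the colorbar gives 40.

40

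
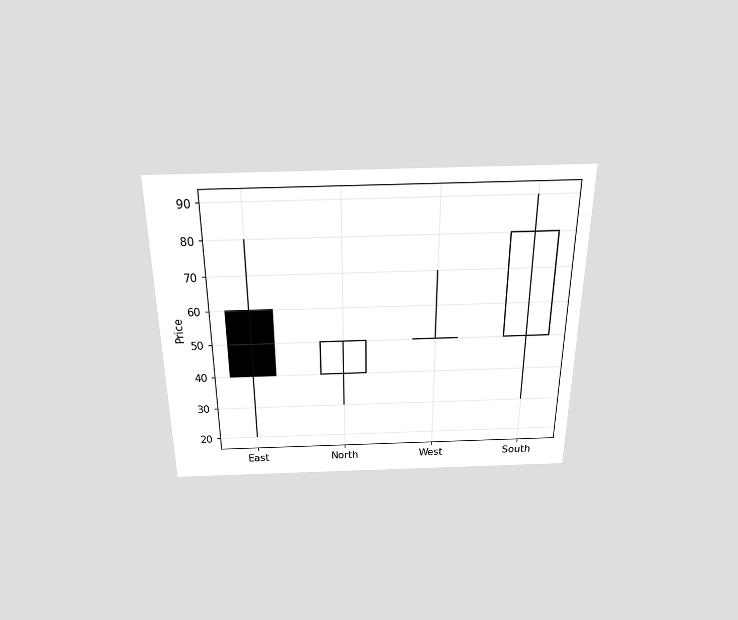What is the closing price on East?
40

The chart is viewed slightly from above. The East candle closes at 40.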